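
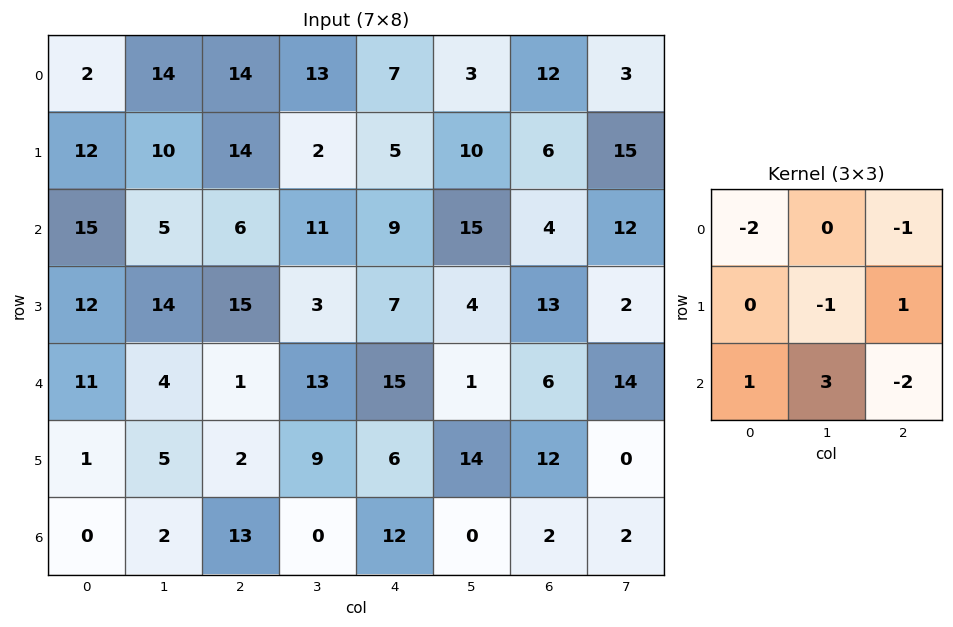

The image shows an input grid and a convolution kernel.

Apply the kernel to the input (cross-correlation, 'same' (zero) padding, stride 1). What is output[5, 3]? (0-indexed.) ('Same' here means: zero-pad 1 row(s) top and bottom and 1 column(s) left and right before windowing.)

-31

The receptive field on the zero-padded input at this output position is [1 13 15 / 2 9 6 / 13 0 12]. Elementwise product with the kernel and sum: 1·-2 + 15·-1 + 9·-1 + 6·1 + 13·1 + 0·3 + 12·-2.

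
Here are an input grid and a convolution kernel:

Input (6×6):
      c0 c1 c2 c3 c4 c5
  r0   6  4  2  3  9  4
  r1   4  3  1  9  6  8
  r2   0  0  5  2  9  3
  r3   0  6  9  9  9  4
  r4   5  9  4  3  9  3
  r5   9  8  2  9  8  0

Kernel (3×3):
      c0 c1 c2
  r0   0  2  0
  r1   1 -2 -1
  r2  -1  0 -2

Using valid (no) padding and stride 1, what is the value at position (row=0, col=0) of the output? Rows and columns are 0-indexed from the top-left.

The receptive field on the input at this output position is [6 4 2 / 4 3 1 / 0 0 5]. Elementwise product with the kernel and sum: 4·2 + 4·1 + 3·-2 + 1·-1 + 0·-1 + 5·-2.

-5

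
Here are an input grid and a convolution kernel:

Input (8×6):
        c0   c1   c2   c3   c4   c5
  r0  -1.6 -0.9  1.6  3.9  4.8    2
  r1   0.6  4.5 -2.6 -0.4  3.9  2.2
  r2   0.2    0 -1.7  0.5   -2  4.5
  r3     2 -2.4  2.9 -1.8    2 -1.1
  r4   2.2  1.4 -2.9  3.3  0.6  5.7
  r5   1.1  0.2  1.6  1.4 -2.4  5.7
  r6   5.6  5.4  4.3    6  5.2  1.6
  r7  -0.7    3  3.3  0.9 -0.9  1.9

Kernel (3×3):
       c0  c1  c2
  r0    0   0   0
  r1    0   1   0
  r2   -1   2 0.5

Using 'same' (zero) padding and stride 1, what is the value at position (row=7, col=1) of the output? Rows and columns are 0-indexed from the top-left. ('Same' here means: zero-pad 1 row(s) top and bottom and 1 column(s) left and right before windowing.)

3

The receptive field on the zero-padded input at this output position is [5.6 5.4 4.3 / -0.7 3 3.3 / 0 0 0]. Elementwise product with the kernel and sum: 3·1 + 0·-1 + 0·2 + 0·0.5.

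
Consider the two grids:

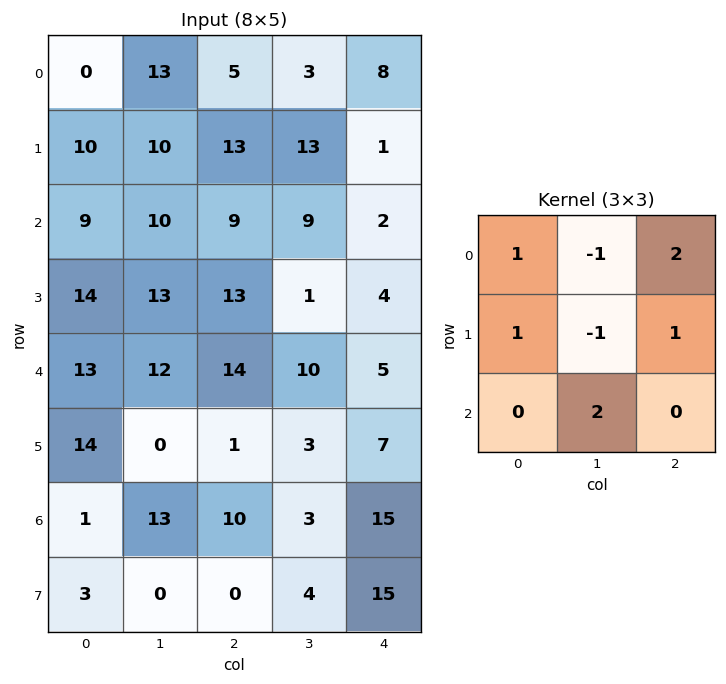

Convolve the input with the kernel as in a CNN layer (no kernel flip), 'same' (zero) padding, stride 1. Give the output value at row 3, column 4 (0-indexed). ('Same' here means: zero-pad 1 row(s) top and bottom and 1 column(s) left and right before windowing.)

14

The receptive field on the zero-padded input at this output position is [9 2 0 / 1 4 0 / 10 5 0]. Elementwise product with the kernel and sum: 9·1 + 2·-1 + 0·2 + 1·1 + 4·-1 + 0·1 + 5·2.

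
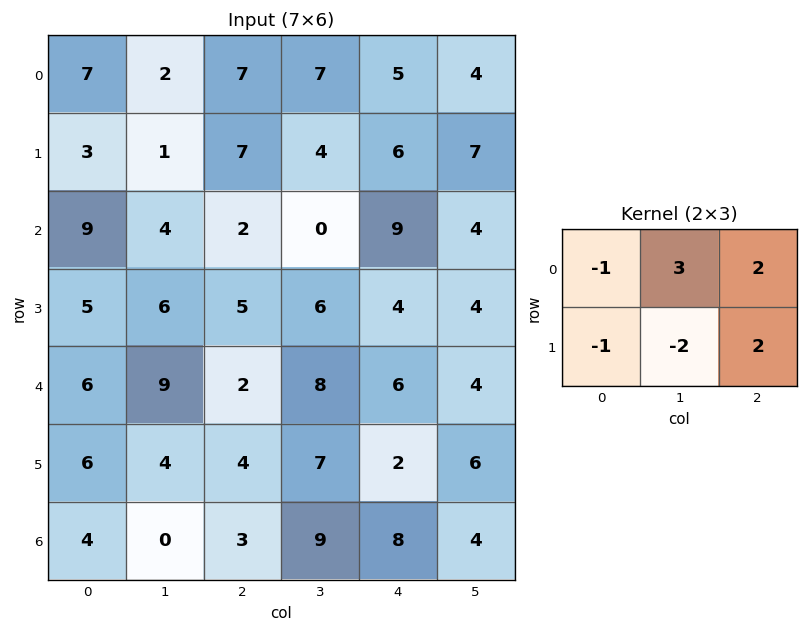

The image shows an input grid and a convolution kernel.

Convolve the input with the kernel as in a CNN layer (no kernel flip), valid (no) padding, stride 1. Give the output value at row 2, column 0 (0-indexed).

0

The receptive field on the input at this output position is [9 4 2 / 5 6 5]. Elementwise product with the kernel and sum: 9·-1 + 4·3 + 2·2 + 5·-1 + 6·-2 + 5·2.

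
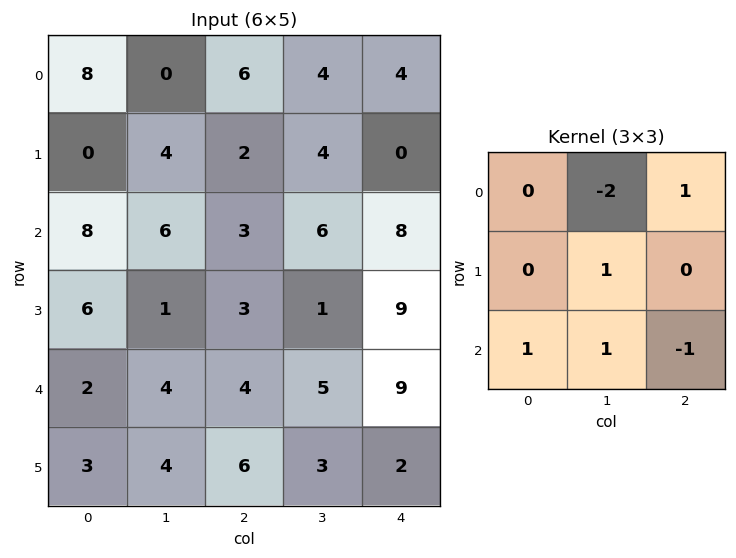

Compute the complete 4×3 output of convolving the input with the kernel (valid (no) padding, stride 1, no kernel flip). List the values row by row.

Output[0,0]: The receptive field on the input at this output position is [8 0 6 / 0 4 2 / 8 6 3]. Elementwise product with the kernel and sum: 0·-2 + 6·1 + 4·1 + 8·1 + 6·1 + 3·-1.

21 -3 1
4 6 -7
-6 6 -3
6 6 19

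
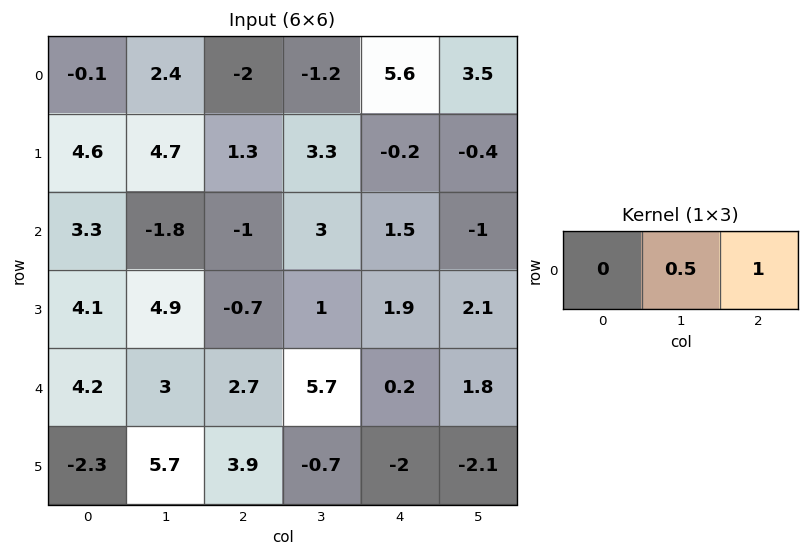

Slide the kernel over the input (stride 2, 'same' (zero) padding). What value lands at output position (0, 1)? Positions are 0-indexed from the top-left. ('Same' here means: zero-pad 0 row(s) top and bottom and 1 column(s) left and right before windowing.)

-2.2

The receptive field on the zero-padded input at this output position is [2.4 -2 -1.2]. Elementwise product with the kernel and sum: -2·0.5 + -1.2·1.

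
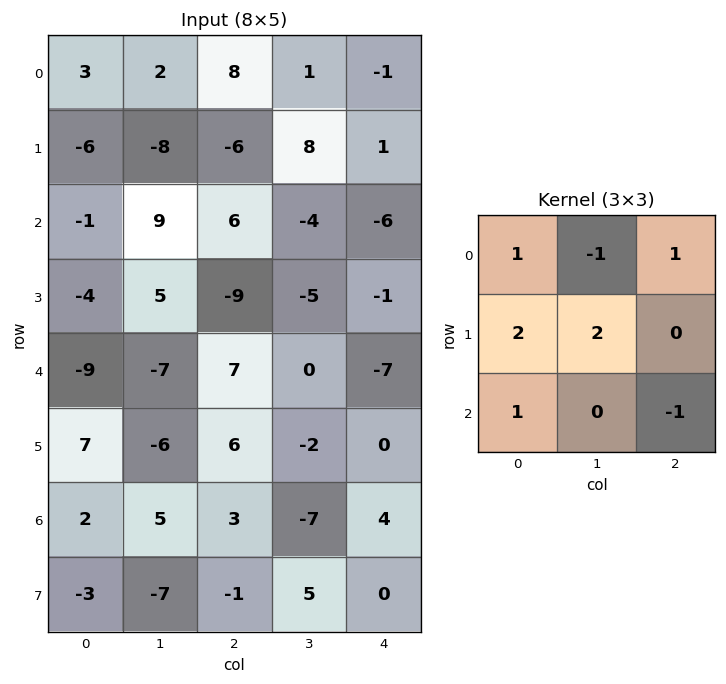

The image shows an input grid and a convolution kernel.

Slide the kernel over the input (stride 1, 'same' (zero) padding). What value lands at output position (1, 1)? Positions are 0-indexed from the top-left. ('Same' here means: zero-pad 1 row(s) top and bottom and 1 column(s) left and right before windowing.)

The receptive field on the zero-padded input at this output position is [3 2 8 / -6 -8 -6 / -1 9 6]. Elementwise product with the kernel and sum: 3·1 + 2·-1 + 8·1 + -6·2 + -8·2 + -1·1 + 6·-1.

-26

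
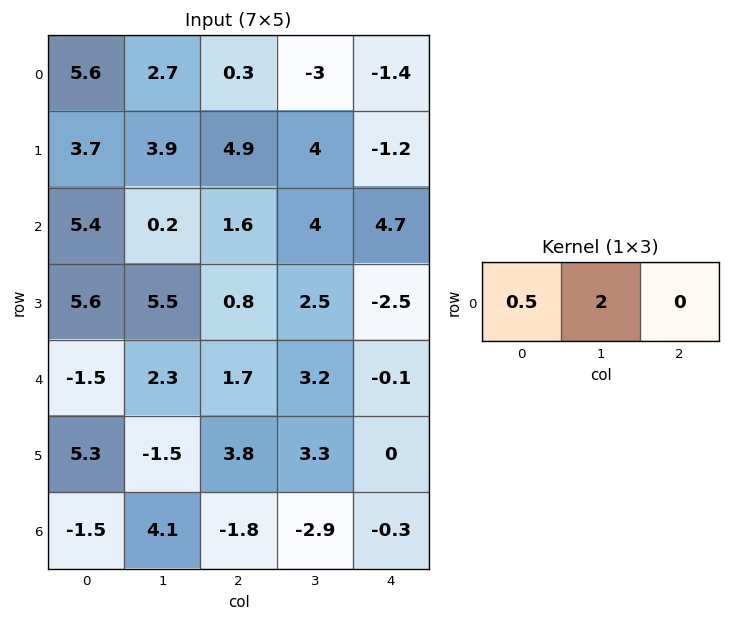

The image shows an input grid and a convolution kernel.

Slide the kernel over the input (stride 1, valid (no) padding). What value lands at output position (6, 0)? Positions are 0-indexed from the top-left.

7.45

The receptive field on the input at this output position is [-1.5 4.1 -1.8]. Elementwise product with the kernel and sum: -1.5·0.5 + 4.1·2.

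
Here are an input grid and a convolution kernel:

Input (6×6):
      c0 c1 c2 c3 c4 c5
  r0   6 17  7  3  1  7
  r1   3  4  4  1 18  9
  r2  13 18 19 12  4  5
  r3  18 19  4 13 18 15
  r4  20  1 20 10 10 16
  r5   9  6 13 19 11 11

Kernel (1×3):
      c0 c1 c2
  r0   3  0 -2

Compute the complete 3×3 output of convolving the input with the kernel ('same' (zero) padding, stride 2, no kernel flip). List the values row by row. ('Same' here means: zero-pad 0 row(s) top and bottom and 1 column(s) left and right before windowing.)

-34 45 -5
-36 30 26
-2 -17 -2

Output[0,0]: The receptive field on the zero-padded input at this output position is [0 6 17]. Elementwise product with the kernel and sum: 0·3 + 17·-2.
Output[0,1]: The receptive field on the zero-padded input at this output position is [17 7 3]. Elementwise product with the kernel and sum: 17·3 + 3·-2.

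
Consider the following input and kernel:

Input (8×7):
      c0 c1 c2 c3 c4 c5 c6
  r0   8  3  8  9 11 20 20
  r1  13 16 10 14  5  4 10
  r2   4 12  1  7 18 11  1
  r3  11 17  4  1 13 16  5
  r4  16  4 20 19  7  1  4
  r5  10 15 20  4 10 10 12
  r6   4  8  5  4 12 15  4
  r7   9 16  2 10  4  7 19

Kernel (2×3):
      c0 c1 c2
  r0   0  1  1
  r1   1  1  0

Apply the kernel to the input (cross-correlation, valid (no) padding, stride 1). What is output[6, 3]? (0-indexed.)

41

The receptive field on the input at this output position is [4 12 15 / 10 4 7]. Elementwise product with the kernel and sum: 12·1 + 15·1 + 10·1 + 4·1.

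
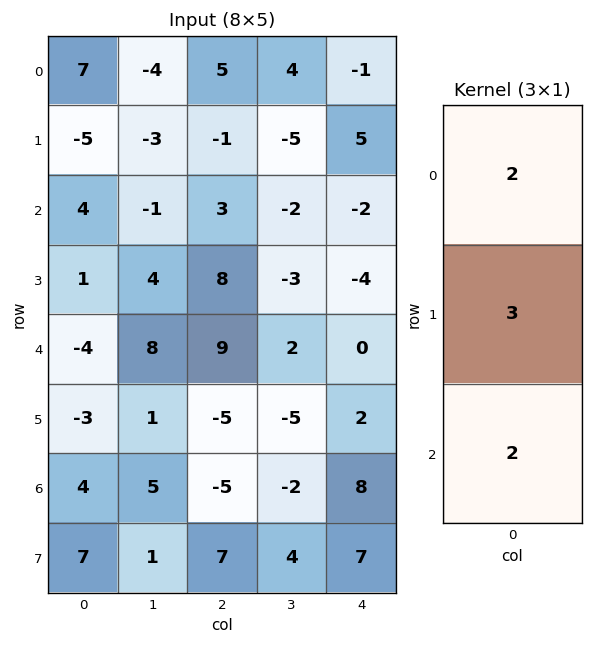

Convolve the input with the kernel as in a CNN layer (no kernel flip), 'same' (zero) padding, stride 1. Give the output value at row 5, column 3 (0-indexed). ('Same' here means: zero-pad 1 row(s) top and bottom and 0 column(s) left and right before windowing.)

The receptive field on the zero-padded input at this output position is [2 / -5 / -2]. Elementwise product with the kernel and sum: 2·2 + -5·3 + -2·2.

-15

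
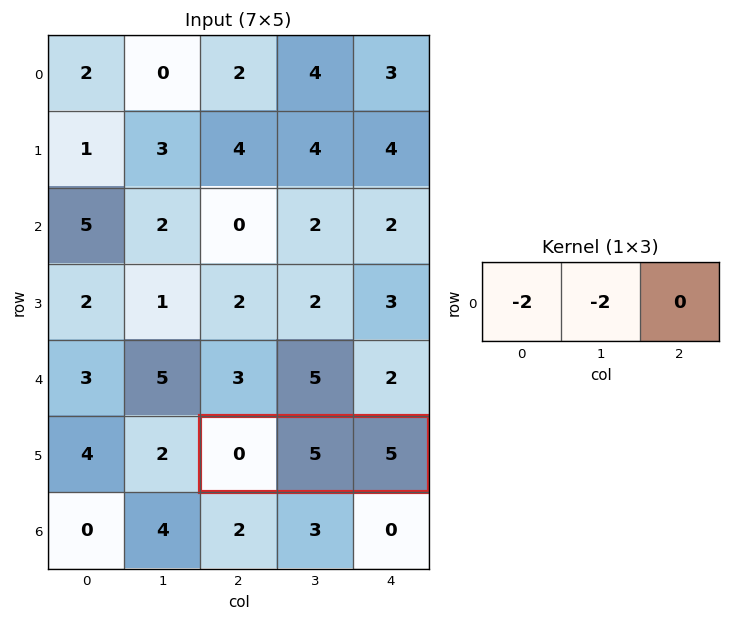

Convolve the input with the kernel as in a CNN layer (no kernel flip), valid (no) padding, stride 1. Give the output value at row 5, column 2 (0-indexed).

-10

The receptive field on the input at this output position is [0 5 5]. Elementwise product with the kernel and sum: 0·-2 + 5·-2.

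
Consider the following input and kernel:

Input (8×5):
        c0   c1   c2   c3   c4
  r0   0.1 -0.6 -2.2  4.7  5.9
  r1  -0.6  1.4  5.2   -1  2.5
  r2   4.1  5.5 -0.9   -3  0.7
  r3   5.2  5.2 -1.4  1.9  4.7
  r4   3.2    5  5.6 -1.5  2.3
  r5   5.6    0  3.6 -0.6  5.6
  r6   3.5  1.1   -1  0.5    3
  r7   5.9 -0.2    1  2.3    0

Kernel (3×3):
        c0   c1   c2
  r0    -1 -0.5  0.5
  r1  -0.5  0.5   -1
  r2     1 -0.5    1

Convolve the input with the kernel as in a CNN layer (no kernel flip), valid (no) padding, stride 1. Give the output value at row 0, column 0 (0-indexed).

The receptive field on the input at this output position is [0.1 -0.6 -2.2 / -0.6 1.4 5.2 / 4.1 5.5 -0.9]. Elementwise product with the kernel and sum: 0.1·-1 + -0.6·-0.5 + -2.2·0.5 + -0.6·-0.5 + 1.4·0.5 + 5.2·-1 + 4.1·1 + 5.5·-0.5 + -0.9·1.

-4.65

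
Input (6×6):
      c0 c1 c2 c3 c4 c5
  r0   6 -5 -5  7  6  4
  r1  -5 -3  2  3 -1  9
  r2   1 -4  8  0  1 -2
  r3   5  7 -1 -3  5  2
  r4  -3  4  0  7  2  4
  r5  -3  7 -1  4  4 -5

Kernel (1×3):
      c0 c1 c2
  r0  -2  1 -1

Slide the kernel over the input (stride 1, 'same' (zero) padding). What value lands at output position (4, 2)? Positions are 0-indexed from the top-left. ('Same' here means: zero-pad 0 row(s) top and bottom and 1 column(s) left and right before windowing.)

The receptive field on the zero-padded input at this output position is [4 0 7]. Elementwise product with the kernel and sum: 4·-2 + 0·1 + 7·-1.

-15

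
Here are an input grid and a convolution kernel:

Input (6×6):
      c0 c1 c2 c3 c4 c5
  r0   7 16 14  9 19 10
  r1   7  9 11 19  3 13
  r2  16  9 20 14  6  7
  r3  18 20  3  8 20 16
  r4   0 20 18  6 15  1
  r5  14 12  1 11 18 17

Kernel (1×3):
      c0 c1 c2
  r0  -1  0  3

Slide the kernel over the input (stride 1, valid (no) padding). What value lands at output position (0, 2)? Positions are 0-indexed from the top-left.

43

The receptive field on the input at this output position is [14 9 19]. Elementwise product with the kernel and sum: 14·-1 + 19·3.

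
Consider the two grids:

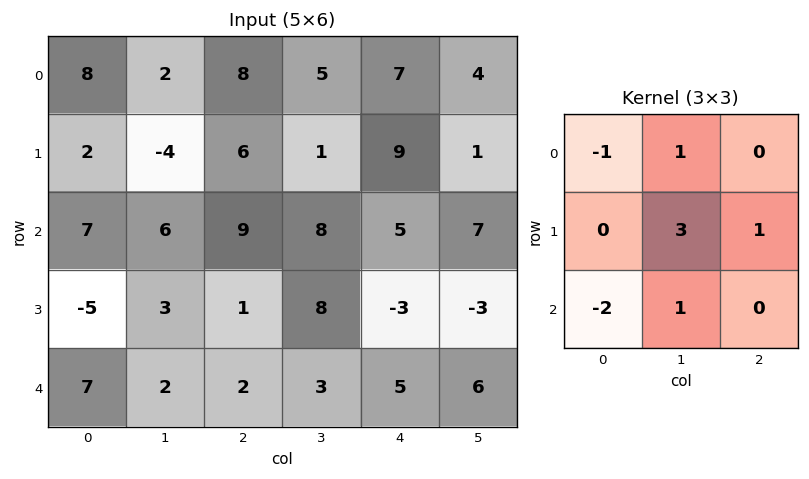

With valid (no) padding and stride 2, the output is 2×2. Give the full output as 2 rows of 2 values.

Output[0,0]: The receptive field on the input at this output position is [8 2 8 / 2 -4 6 / 7 6 9]. Elementwise product with the kernel and sum: 8·-1 + 2·1 + -4·3 + 6·1 + 7·-2 + 6·1.

-20 -1
-3 19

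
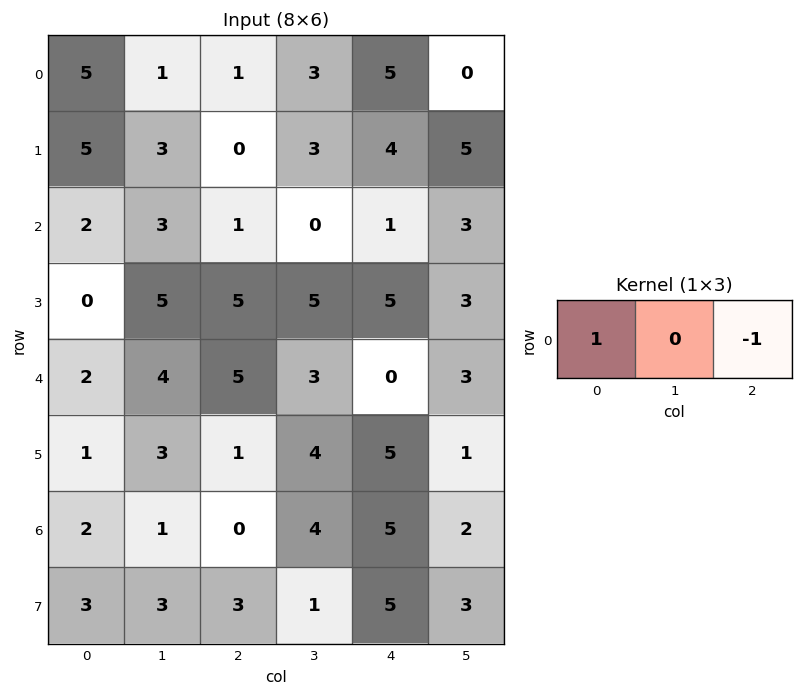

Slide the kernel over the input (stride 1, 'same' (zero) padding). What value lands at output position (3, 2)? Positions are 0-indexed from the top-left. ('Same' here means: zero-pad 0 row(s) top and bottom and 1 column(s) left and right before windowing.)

0

The receptive field on the zero-padded input at this output position is [5 5 5]. Elementwise product with the kernel and sum: 5·1 + 5·-1.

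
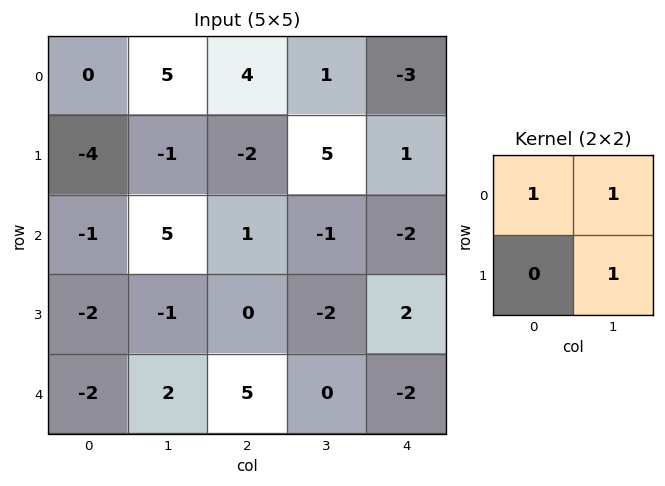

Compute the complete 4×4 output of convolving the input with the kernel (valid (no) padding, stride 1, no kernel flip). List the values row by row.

4 7 10 -1
0 -2 2 4
3 6 -2 -1
-1 4 -2 -2

Output[0,0]: The receptive field on the input at this output position is [0 5 / -4 -1]. Elementwise product with the kernel and sum: 0·1 + 5·1 + -1·1.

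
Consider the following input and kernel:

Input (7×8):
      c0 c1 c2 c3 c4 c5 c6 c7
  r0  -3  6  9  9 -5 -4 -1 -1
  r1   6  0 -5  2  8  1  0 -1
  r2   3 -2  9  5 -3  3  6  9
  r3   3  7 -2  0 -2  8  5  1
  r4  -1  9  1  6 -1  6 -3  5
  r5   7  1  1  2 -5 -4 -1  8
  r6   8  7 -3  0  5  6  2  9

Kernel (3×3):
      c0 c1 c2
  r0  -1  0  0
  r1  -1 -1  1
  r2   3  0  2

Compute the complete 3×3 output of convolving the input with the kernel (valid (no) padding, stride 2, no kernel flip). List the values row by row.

19 23 -1
-16 -8 -7
12 -8 28

Output[0,0]: The receptive field on the input at this output position is [-3 6 9 / 6 0 -5 / 3 -2 9]. Elementwise product with the kernel and sum: -3·-1 + 6·-1 + 0·-1 + -5·1 + 3·3 + 9·2.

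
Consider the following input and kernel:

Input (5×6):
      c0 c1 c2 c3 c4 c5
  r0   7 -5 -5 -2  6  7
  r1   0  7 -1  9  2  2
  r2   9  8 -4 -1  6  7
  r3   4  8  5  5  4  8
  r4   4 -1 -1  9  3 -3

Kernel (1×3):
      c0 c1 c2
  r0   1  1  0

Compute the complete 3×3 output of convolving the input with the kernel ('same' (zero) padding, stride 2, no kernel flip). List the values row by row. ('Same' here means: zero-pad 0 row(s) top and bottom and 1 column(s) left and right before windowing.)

7 -10 4
9 4 5
4 -2 12

Output[0,0]: The receptive field on the zero-padded input at this output position is [0 7 -5]. Elementwise product with the kernel and sum: 0·1 + 7·1.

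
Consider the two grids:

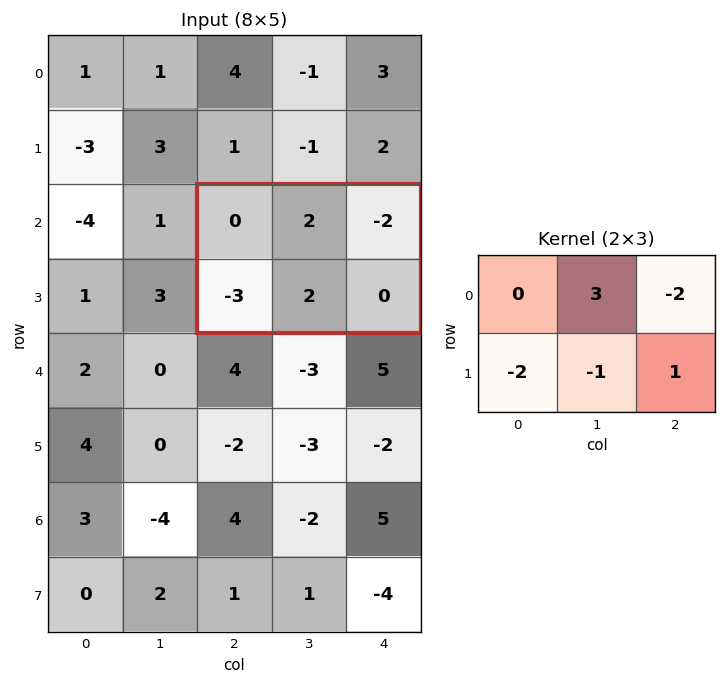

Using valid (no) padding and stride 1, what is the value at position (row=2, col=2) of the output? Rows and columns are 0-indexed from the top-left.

14

The receptive field on the input at this output position is [0 2 -2 / -3 2 0]. Elementwise product with the kernel and sum: 2·3 + -2·-2 + -3·-2 + 2·-1 + 0·1.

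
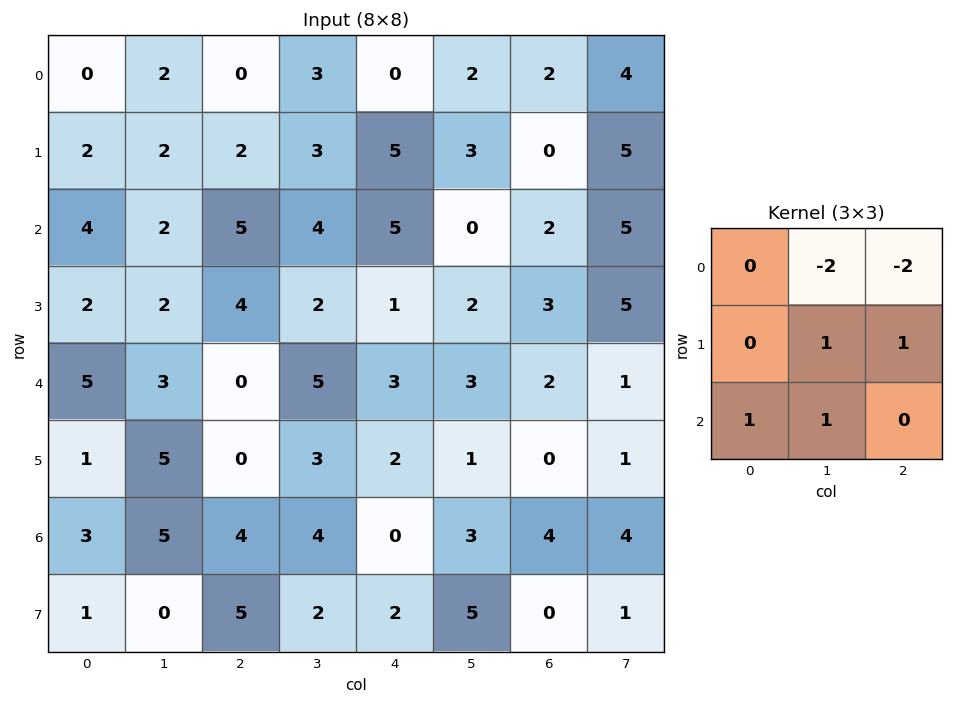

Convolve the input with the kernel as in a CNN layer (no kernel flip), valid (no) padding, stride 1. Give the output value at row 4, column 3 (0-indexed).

-5

The receptive field on the input at this output position is [5 3 3 / 3 2 1 / 4 0 3]. Elementwise product with the kernel and sum: 3·-2 + 3·-2 + 2·1 + 1·1 + 4·1 + 0·1.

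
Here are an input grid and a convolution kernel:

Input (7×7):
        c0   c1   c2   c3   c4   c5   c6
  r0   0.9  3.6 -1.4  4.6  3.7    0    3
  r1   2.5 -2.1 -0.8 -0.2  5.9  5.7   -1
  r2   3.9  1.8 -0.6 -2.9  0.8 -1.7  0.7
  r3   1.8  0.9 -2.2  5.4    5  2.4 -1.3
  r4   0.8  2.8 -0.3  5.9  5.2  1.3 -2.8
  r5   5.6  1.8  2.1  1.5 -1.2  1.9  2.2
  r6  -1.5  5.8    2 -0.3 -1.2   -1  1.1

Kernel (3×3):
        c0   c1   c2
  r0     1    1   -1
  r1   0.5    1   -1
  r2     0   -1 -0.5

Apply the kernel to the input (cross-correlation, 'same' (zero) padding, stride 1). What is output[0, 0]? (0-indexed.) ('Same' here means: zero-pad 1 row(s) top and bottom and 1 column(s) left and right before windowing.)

The receptive field on the zero-padded input at this output position is [0 0 0 / 0 0.9 3.6 / 0 2.5 -2.1]. Elementwise product with the kernel and sum: 0·1 + 0·1 + 0·-1 + 0·0.5 + 0.9·1 + 3.6·-1 + 2.5·-1 + -2.1·-0.5.

-4.15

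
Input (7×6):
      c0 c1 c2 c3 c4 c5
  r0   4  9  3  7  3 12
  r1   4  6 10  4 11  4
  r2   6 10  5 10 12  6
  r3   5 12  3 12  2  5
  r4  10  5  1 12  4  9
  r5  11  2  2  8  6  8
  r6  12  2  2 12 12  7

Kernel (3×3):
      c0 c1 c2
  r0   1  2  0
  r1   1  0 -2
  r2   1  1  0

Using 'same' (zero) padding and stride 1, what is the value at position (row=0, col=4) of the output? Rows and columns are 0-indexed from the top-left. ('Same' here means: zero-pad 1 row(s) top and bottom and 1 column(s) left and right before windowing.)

-2

The receptive field on the zero-padded input at this output position is [0 0 0 / 7 3 12 / 4 11 4]. Elementwise product with the kernel and sum: 0·1 + 0·2 + 7·1 + 12·-2 + 4·1 + 11·1.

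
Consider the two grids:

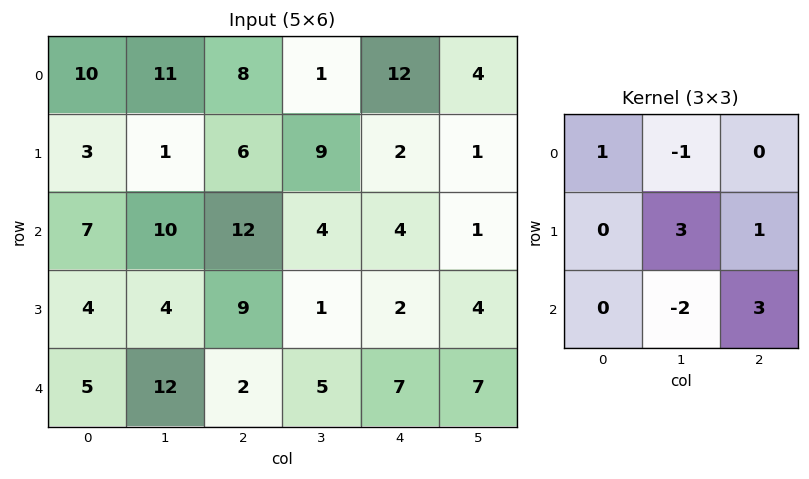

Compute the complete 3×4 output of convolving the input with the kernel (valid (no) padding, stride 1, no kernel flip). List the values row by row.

24 18 40 -9
63 20 17 28
0 37 24 17

Output[0,0]: The receptive field on the input at this output position is [10 11 8 / 3 1 6 / 7 10 12]. Elementwise product with the kernel and sum: 10·1 + 11·-1 + 1·3 + 6·1 + 10·-2 + 12·3.
Output[0,1]: The receptive field on the input at this output position is [11 8 1 / 1 6 9 / 10 12 4]. Elementwise product with the kernel and sum: 11·1 + 8·-1 + 6·3 + 9·1 + 12·-2 + 4·3.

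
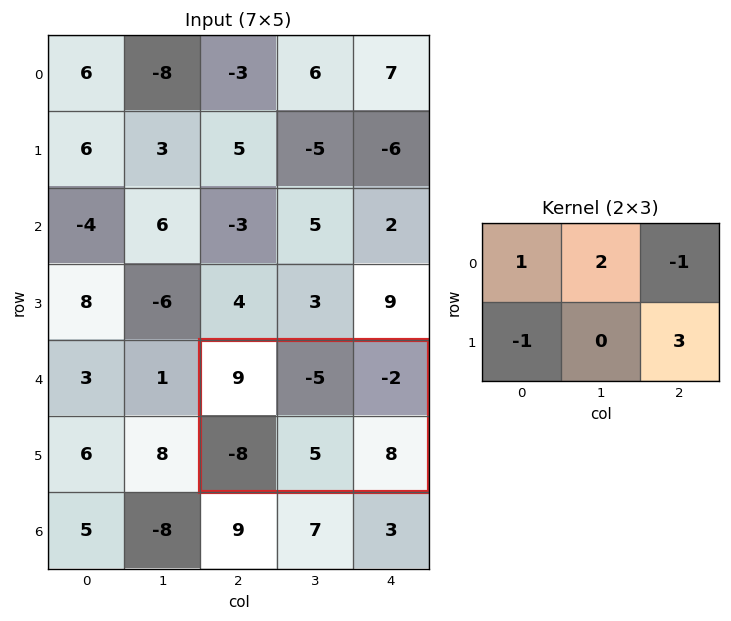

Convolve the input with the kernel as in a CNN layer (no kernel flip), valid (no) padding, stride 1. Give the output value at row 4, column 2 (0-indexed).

33

The receptive field on the input at this output position is [9 -5 -2 / -8 5 8]. Elementwise product with the kernel and sum: 9·1 + -5·2 + -2·-1 + -8·-1 + 8·3.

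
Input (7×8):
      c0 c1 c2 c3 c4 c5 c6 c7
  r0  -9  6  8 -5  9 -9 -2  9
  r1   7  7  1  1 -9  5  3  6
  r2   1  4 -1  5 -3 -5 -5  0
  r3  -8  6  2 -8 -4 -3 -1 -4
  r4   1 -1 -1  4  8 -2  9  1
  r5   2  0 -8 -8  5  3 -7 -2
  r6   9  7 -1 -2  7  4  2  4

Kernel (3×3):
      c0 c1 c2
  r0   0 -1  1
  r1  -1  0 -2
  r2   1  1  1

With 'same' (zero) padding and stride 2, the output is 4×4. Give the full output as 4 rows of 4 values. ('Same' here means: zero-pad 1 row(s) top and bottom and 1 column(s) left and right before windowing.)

2 13 20 5
-10 -14 4 0
18 -33 1 -9
-16 -3 -8 -7

Output[0,0]: The receptive field on the zero-padded input at this output position is [0 0 0 / 0 -9 6 / 0 7 7]. Elementwise product with the kernel and sum: 0·-1 + 0·1 + 0·-1 + 6·-2 + 0·1 + 7·1 + 7·1.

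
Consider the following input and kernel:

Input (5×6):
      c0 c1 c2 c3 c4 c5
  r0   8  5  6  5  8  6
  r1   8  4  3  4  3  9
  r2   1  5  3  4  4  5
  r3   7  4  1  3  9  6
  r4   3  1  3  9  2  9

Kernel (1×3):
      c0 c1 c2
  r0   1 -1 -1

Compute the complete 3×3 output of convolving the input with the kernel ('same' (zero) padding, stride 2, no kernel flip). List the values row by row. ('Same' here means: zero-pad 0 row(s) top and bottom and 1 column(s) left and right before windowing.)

-13 -6 -9
-6 -2 -5
-4 -11 -2

Output[0,0]: The receptive field on the zero-padded input at this output position is [0 8 5]. Elementwise product with the kernel and sum: 0·1 + 8·-1 + 5·-1.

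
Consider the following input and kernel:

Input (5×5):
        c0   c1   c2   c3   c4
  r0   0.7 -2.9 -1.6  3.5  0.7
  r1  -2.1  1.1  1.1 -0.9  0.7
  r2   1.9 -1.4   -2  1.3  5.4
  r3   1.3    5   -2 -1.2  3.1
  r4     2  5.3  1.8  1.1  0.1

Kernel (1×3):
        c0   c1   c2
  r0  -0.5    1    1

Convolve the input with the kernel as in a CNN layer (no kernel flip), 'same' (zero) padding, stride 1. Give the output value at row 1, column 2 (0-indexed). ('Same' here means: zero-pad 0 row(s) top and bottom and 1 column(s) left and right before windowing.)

-0.35

The receptive field on the zero-padded input at this output position is [1.1 1.1 -0.9]. Elementwise product with the kernel and sum: 1.1·-0.5 + 1.1·1 + -0.9·1.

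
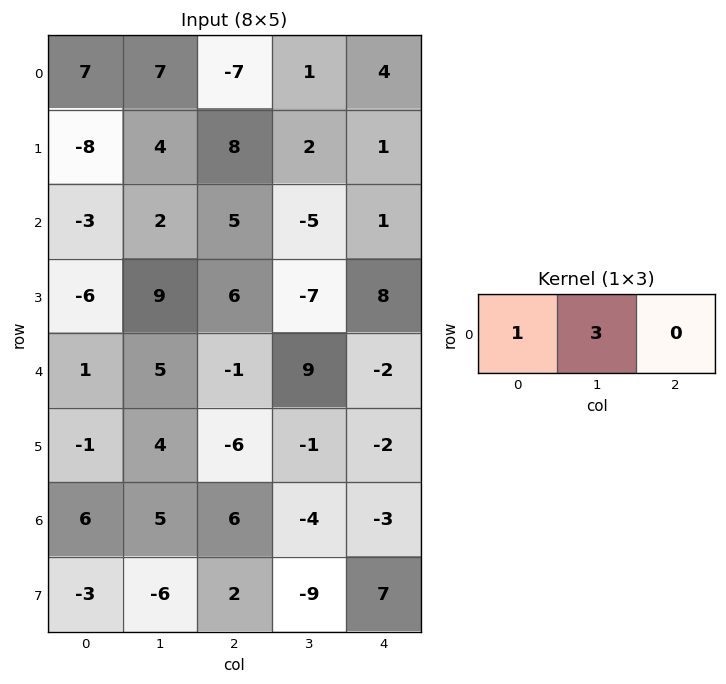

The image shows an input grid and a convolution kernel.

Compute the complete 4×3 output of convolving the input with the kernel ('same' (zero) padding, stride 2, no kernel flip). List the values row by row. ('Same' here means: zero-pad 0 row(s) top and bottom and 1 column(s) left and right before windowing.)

Output[0,0]: The receptive field on the zero-padded input at this output position is [0 7 7]. Elementwise product with the kernel and sum: 0·1 + 7·3.
Output[0,1]: The receptive field on the zero-padded input at this output position is [7 -7 1]. Elementwise product with the kernel and sum: 7·1 + -7·3.

21 -14 13
-9 17 -2
3 2 3
18 23 -13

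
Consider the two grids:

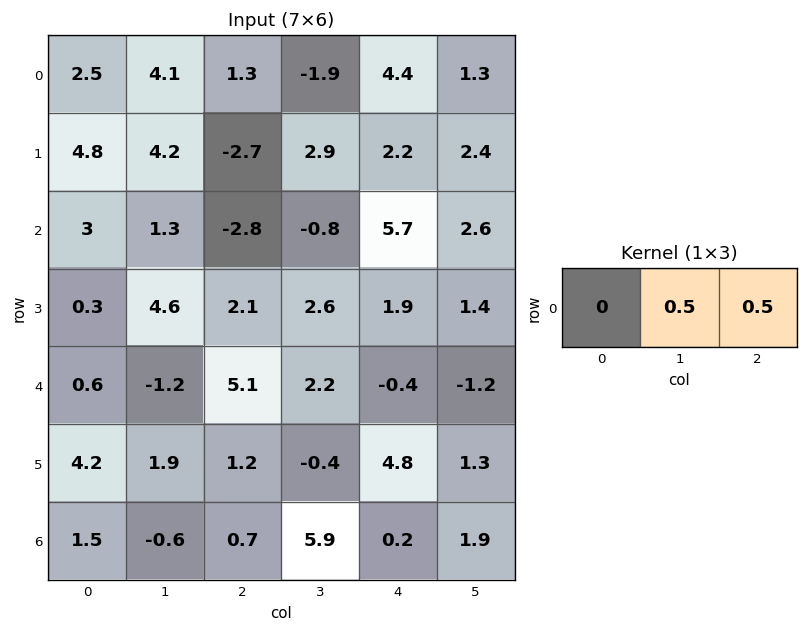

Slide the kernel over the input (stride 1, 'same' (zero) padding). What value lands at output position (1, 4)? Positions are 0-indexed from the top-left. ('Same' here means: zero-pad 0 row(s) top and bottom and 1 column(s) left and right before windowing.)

2.3

The receptive field on the zero-padded input at this output position is [2.9 2.2 2.4]. Elementwise product with the kernel and sum: 2.2·0.5 + 2.4·0.5.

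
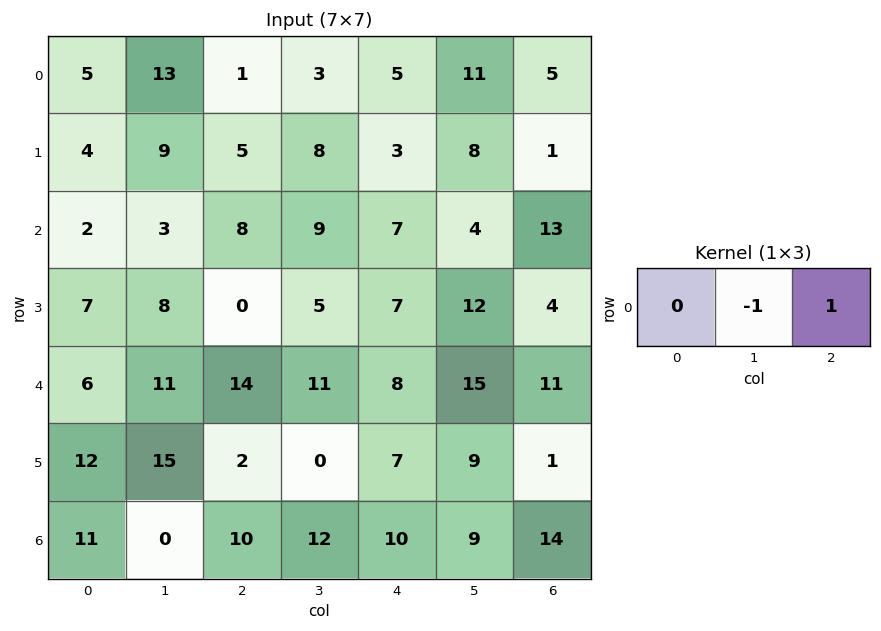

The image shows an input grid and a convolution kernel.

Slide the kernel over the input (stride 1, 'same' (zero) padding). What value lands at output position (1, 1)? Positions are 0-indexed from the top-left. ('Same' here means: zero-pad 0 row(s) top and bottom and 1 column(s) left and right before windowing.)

-4

The receptive field on the zero-padded input at this output position is [4 9 5]. Elementwise product with the kernel and sum: 9·-1 + 5·1.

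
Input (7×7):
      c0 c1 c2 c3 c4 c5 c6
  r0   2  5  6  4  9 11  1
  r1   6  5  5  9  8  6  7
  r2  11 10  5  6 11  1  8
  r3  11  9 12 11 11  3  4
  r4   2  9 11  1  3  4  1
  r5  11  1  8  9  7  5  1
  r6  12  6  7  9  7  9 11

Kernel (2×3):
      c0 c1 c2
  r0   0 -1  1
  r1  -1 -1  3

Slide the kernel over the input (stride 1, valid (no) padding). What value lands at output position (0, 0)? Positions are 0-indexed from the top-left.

The receptive field on the input at this output position is [2 5 6 / 6 5 5]. Elementwise product with the kernel and sum: 5·-1 + 6·1 + 6·-1 + 5·-1 + 5·3.

5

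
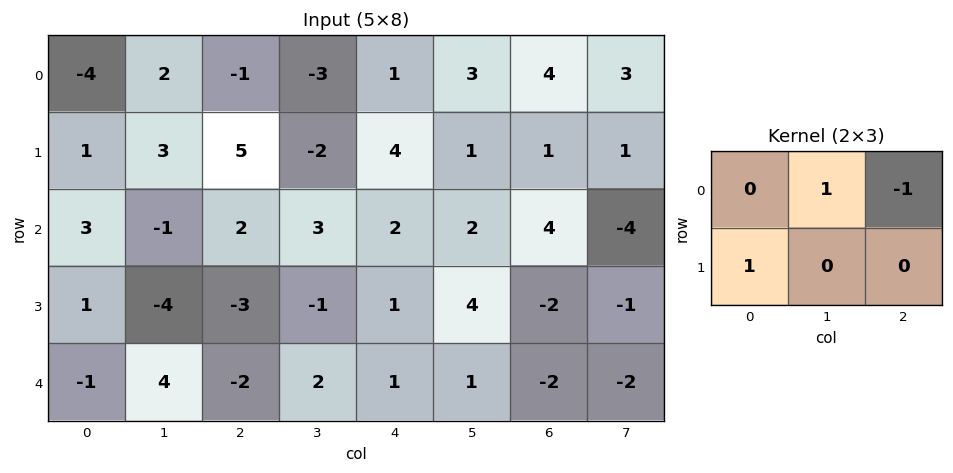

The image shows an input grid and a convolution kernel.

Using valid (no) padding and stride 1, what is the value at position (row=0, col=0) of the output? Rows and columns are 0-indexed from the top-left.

4

The receptive field on the input at this output position is [-4 2 -1 / 1 3 5]. Elementwise product with the kernel and sum: 2·1 + -1·-1 + 1·1.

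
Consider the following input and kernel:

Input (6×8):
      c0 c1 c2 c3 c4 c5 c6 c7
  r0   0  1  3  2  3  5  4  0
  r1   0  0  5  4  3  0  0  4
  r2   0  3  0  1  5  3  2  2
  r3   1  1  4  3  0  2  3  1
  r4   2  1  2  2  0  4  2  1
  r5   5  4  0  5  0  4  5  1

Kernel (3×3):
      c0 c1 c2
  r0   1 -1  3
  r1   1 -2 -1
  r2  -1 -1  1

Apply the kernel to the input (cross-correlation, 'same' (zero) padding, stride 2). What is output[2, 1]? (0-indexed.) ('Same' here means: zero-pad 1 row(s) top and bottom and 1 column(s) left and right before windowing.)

The receptive field on the zero-padded input at this output position is [1 4 3 / 1 2 2 / 4 0 5]. Elementwise product with the kernel and sum: 1·1 + 4·-1 + 3·3 + 1·1 + 2·-2 + 2·-1 + 4·-1 + 0·-1 + 5·1.

2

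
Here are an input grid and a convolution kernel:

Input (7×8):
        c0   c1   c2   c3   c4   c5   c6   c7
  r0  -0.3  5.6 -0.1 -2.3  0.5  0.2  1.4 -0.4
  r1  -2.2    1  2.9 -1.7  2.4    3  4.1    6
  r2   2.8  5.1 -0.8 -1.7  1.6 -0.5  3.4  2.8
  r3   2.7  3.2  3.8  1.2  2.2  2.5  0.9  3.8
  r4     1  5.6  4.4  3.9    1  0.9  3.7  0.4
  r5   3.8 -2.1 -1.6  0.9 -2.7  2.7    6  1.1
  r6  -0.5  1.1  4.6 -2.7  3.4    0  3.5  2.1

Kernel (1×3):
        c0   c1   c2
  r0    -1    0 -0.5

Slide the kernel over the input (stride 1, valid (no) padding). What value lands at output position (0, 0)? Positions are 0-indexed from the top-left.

The receptive field on the input at this output position is [-0.3 5.6 -0.1]. Elementwise product with the kernel and sum: -0.3·-1 + -0.1·-0.5.

0.35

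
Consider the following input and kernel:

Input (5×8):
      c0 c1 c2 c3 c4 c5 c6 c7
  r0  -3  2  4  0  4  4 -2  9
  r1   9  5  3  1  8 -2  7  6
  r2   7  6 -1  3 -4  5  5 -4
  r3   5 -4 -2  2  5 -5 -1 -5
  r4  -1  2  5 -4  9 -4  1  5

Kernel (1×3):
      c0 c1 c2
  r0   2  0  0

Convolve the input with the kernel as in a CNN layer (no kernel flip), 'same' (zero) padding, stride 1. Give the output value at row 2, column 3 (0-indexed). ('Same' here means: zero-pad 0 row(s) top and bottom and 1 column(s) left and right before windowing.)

The receptive field on the zero-padded input at this output position is [-1 3 -4]. Elementwise product with the kernel and sum: -1·2.

-2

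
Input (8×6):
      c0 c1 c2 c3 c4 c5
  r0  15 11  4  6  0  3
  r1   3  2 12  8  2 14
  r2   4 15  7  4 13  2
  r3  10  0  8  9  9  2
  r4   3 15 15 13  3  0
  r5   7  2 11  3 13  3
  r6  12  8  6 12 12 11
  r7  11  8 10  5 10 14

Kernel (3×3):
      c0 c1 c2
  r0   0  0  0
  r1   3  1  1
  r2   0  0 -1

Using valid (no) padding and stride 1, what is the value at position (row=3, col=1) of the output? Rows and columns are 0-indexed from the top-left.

70

The receptive field on the input at this output position is [0 8 9 / 15 15 13 / 2 11 3]. Elementwise product with the kernel and sum: 15·3 + 15·1 + 13·1 + 3·-1.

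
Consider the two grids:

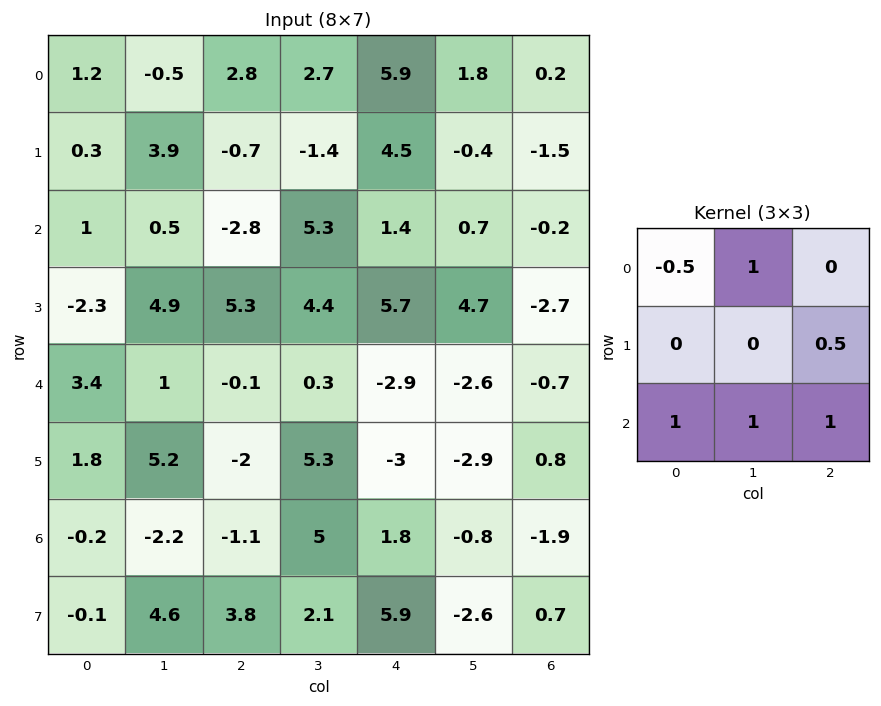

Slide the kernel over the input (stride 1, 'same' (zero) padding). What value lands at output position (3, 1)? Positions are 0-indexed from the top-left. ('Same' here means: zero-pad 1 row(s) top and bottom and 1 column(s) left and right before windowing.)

6.95

The receptive field on the zero-padded input at this output position is [1 0.5 -2.8 / -2.3 4.9 5.3 / 3.4 1 -0.1]. Elementwise product with the kernel and sum: 1·-0.5 + 0.5·1 + 5.3·0.5 + 3.4·1 + 1·1 + -0.1·1.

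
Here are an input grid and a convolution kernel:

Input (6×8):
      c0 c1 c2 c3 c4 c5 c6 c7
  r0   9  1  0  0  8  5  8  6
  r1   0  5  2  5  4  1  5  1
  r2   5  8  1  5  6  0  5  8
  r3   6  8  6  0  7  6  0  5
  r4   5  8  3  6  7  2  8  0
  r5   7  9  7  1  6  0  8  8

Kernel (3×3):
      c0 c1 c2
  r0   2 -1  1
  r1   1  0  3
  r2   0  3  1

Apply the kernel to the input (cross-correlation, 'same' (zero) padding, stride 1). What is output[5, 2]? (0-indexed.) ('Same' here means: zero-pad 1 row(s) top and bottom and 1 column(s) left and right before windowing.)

The receptive field on the zero-padded input at this output position is [8 3 6 / 9 7 1 / 0 0 0]. Elementwise product with the kernel and sum: 8·2 + 3·-1 + 6·1 + 9·1 + 1·3 + 0·3 + 0·1.

31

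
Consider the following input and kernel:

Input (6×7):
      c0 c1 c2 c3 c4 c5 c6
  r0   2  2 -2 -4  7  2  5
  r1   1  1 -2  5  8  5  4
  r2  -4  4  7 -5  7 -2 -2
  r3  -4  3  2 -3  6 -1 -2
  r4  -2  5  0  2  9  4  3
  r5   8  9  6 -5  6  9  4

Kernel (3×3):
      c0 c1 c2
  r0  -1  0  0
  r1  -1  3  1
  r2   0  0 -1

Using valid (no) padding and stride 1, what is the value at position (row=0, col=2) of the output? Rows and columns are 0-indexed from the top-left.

The receptive field on the input at this output position is [-2 -4 7 / -2 5 8 / 7 -5 7]. Elementwise product with the kernel and sum: -2·-1 + -2·-1 + 5·3 + 8·1 + 7·-1.

20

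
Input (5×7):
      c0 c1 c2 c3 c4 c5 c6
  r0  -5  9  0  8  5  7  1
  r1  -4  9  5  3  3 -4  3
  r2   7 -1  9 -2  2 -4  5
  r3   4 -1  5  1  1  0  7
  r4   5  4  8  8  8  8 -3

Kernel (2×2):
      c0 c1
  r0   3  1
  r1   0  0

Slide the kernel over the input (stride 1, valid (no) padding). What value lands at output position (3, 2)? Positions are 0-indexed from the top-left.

16

The receptive field on the input at this output position is [5 1 / 8 8]. Elementwise product with the kernel and sum: 5·3 + 1·1.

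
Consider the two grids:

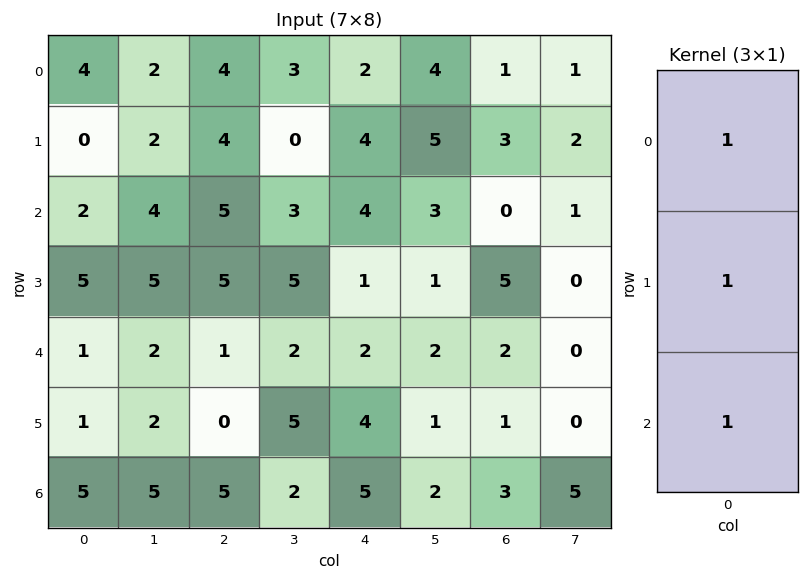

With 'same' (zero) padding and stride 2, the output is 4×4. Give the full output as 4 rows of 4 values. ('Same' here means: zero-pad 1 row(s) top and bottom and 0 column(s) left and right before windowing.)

4 8 6 4
7 14 9 8
7 6 7 8
6 5 9 4

Output[0,0]: The receptive field on the zero-padded input at this output position is [0 / 4 / 0]. Elementwise product with the kernel and sum: 0·1 + 4·1 + 0·1.
Output[0,1]: The receptive field on the zero-padded input at this output position is [0 / 4 / 4]. Elementwise product with the kernel and sum: 0·1 + 4·1 + 4·1.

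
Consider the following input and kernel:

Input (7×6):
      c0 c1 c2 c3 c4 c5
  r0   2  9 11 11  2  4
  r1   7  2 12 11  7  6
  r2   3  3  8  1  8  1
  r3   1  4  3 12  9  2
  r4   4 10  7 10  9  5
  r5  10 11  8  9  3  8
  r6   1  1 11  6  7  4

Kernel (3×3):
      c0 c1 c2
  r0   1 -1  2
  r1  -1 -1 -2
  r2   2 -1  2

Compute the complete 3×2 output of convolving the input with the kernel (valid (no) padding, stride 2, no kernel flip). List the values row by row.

1 -2
17 12
-6 22

Output[0,0]: The receptive field on the input at this output position is [2 9 11 / 7 2 12 / 3 3 8]. Elementwise product with the kernel and sum: 2·1 + 9·-1 + 11·2 + 7·-1 + 2·-1 + 12·-2 + 3·2 + 3·-1 + 8·2.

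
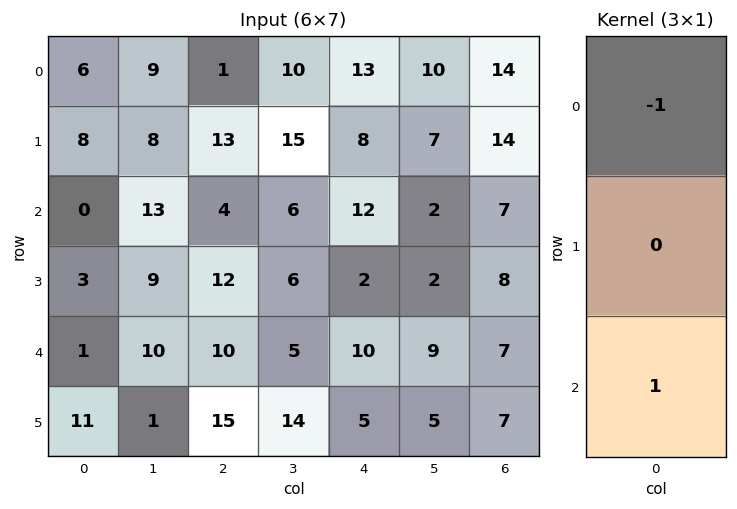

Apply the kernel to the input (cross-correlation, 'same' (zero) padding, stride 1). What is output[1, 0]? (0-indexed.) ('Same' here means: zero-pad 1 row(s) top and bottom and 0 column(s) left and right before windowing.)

-6

The receptive field on the zero-padded input at this output position is [6 / 8 / 0]. Elementwise product with the kernel and sum: 6·-1 + 0·1.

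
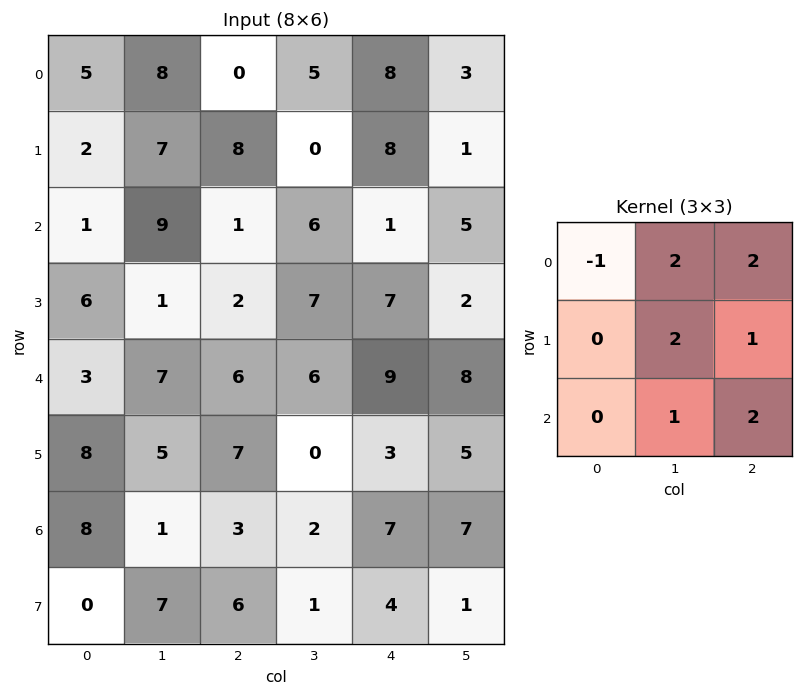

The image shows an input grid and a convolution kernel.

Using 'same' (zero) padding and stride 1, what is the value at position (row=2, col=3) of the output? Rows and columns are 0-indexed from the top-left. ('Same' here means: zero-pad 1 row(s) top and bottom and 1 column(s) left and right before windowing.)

The receptive field on the zero-padded input at this output position is [8 0 8 / 1 6 1 / 2 7 7]. Elementwise product with the kernel and sum: 8·-1 + 0·2 + 8·2 + 6·2 + 1·1 + 7·1 + 7·2.

42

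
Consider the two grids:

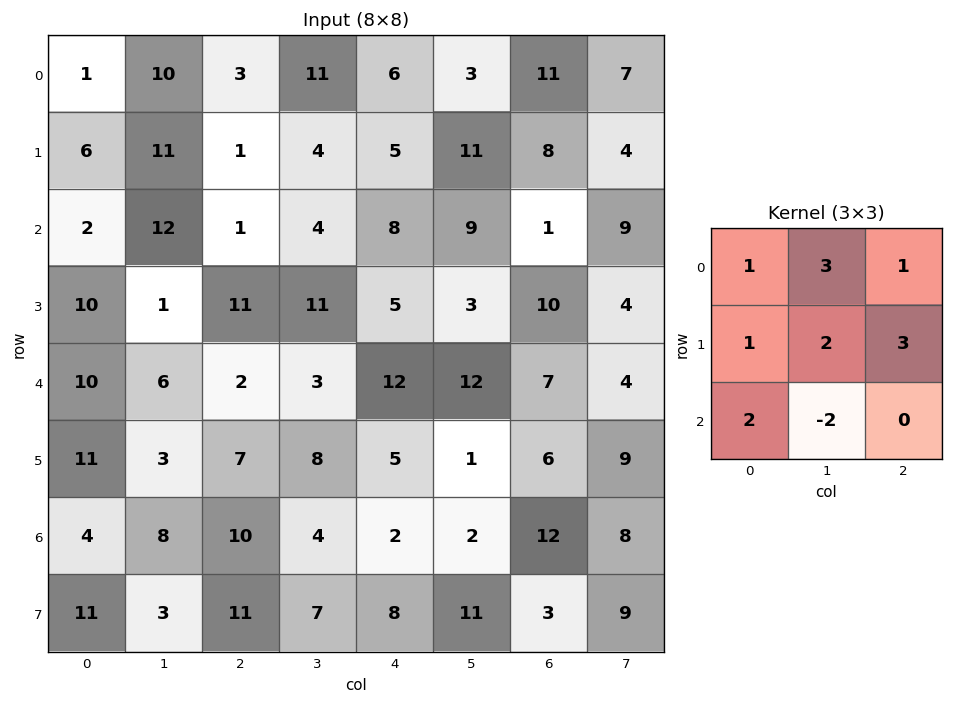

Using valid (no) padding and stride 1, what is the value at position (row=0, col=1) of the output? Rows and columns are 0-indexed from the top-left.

77

The receptive field on the input at this output position is [10 3 11 / 11 1 4 / 12 1 4]. Elementwise product with the kernel and sum: 10·1 + 3·3 + 11·1 + 11·1 + 1·2 + 4·3 + 12·2 + 1·-2.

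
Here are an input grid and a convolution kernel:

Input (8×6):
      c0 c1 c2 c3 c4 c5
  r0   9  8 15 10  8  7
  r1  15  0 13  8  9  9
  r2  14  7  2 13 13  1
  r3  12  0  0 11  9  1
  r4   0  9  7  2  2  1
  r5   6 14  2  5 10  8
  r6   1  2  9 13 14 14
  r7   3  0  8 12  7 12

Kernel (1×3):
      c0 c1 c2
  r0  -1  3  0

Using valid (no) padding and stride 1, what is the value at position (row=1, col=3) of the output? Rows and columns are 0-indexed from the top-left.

19

The receptive field on the input at this output position is [8 9 9]. Elementwise product with the kernel and sum: 8·-1 + 9·3.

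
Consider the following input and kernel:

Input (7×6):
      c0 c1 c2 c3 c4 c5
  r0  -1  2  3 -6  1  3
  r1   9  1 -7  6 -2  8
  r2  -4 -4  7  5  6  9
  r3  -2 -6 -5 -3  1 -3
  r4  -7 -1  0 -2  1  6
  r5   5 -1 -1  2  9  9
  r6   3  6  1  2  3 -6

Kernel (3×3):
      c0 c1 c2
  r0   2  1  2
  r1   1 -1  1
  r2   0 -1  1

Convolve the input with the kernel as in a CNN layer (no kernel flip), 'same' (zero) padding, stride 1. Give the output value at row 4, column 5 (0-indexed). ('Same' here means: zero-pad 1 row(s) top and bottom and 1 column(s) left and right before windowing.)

The receptive field on the zero-padded input at this output position is [1 -3 0 / 1 6 0 / 9 9 0]. Elementwise product with the kernel and sum: 1·2 + -3·1 + 0·2 + 1·1 + 6·-1 + 0·1 + 9·-1 + 0·1.

-15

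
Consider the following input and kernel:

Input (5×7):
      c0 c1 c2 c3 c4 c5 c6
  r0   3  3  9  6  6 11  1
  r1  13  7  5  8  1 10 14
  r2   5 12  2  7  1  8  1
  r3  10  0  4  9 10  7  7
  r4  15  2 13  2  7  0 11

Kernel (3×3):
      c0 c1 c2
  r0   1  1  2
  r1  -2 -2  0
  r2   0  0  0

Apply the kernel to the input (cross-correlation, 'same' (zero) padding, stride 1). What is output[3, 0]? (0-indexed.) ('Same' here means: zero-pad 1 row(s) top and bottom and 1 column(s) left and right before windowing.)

The receptive field on the zero-padded input at this output position is [0 5 12 / 0 10 0 / 0 15 2]. Elementwise product with the kernel and sum: 0·1 + 5·1 + 12·2 + 0·-2 + 10·-2.

9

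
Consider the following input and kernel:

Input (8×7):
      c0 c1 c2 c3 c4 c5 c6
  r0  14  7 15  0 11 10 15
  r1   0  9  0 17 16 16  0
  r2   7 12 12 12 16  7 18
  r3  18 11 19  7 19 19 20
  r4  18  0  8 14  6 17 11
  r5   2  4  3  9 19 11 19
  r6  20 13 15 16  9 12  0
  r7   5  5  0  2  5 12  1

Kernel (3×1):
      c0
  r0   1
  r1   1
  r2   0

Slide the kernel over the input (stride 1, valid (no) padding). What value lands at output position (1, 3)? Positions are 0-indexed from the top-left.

The receptive field on the input at this output position is [17 / 12 / 7]. Elementwise product with the kernel and sum: 17·1 + 12·1.

29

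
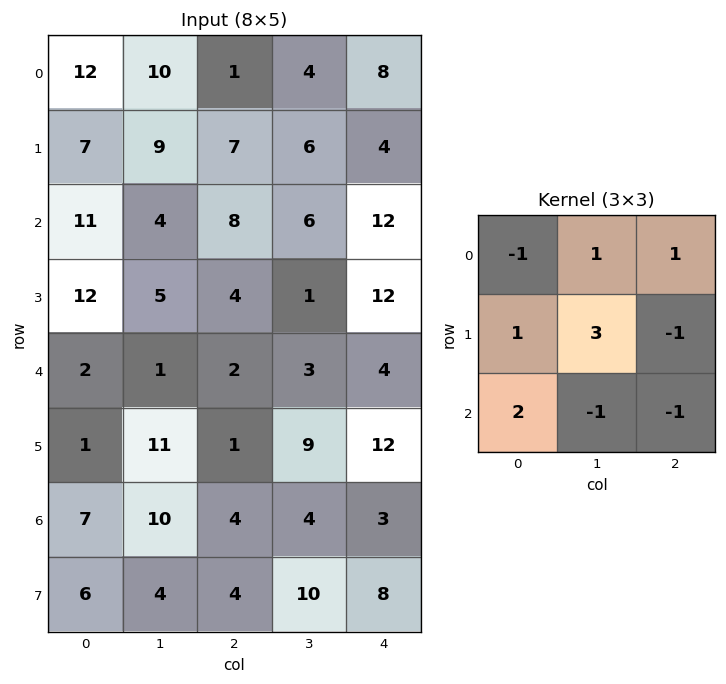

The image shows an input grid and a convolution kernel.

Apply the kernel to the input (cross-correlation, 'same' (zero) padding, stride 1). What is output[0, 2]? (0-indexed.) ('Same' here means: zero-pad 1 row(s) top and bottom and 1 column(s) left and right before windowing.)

14

The receptive field on the zero-padded input at this output position is [0 0 0 / 10 1 4 / 9 7 6]. Elementwise product with the kernel and sum: 0·-1 + 0·1 + 0·1 + 10·1 + 1·3 + 4·-1 + 9·2 + 7·-1 + 6·-1.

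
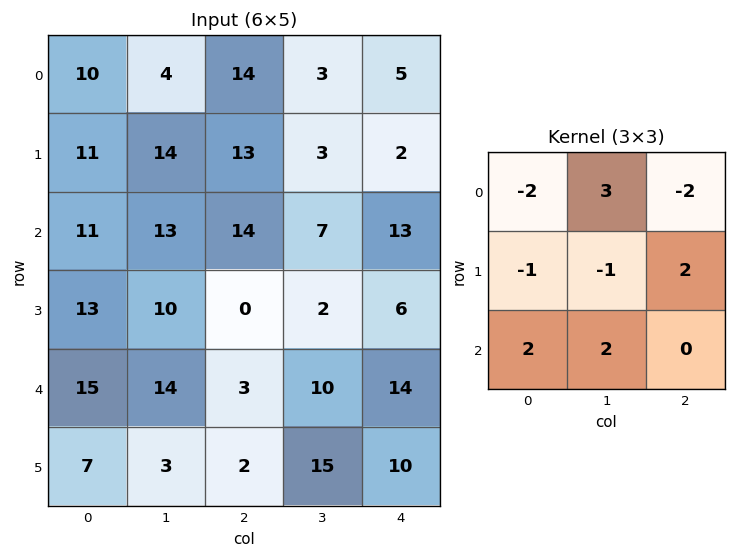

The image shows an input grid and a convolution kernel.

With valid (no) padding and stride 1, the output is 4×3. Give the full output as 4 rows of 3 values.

Output[0,0]: The receptive field on the input at this output position is [10 4 14 / 11 14 13 / 11 13 14]. Elementwise product with the kernel and sum: 10·-2 + 4·3 + 14·-2 + 11·-1 + 14·-1 + 13·2 + 11·2 + 13·2.
Output[0,1]: The receptive field on the input at this output position is [4 14 3 / 14 13 3 / 13 14 7]. Elementwise product with the kernel and sum: 4·-2 + 14·3 + 3·-2 + 14·-1 + 13·-1 + 3·2 + 13·2 + 14·2.

13 61 1
44 12 -12
24 30 3
1 -11 43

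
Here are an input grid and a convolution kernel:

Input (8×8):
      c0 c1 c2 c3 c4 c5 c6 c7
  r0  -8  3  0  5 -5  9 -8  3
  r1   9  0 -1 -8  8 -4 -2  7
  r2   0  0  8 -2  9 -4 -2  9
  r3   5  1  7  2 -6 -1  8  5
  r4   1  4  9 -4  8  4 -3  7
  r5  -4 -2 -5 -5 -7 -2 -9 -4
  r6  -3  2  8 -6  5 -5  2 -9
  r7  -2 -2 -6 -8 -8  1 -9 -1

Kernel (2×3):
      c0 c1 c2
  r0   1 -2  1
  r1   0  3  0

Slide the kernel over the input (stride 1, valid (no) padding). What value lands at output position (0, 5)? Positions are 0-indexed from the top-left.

The receptive field on the input at this output position is [9 -8 3 / -4 -2 7]. Elementwise product with the kernel and sum: 9·1 + -8·-2 + 3·1 + -2·3.

22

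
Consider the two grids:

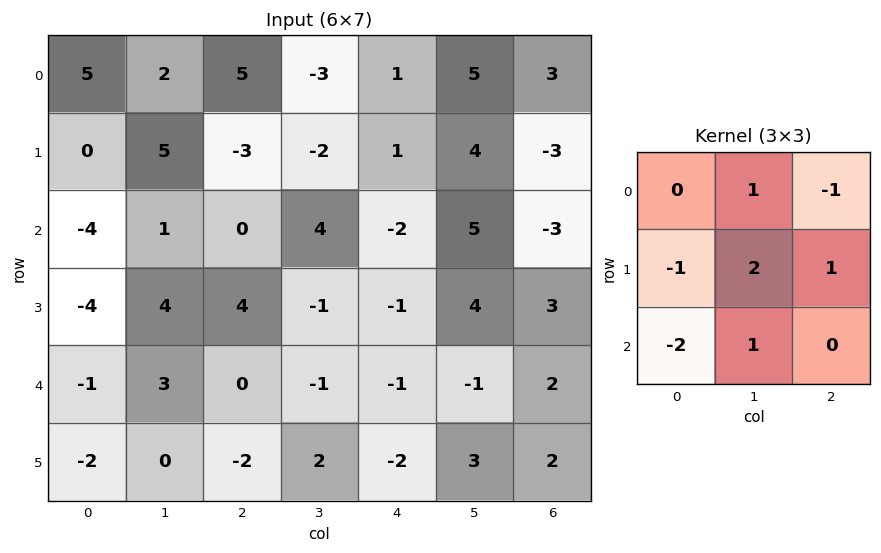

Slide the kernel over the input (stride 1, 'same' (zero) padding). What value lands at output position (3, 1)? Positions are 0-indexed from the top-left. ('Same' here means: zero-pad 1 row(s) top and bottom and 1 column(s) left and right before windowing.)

22

The receptive field on the zero-padded input at this output position is [-4 1 0 / -4 4 4 / -1 3 0]. Elementwise product with the kernel and sum: 1·1 + 0·-1 + -4·-1 + 4·2 + 4·1 + -1·-2 + 3·1.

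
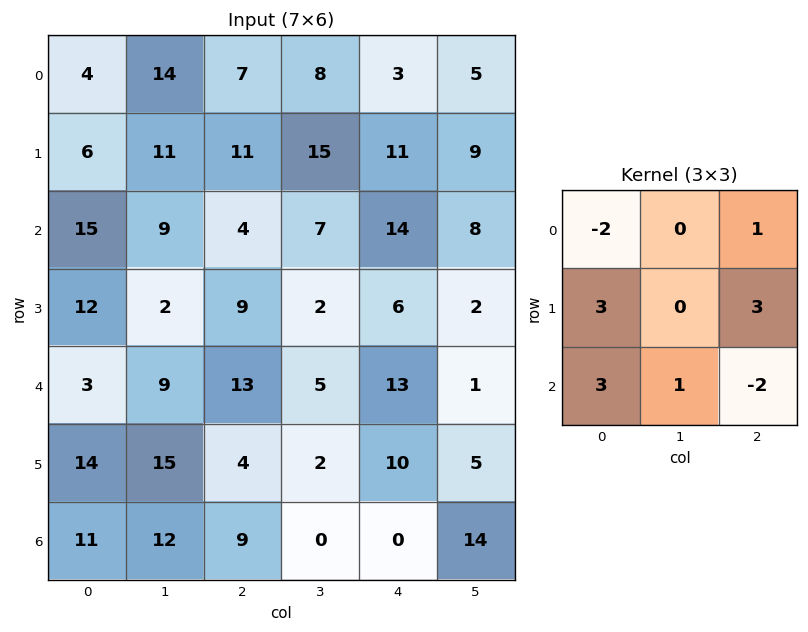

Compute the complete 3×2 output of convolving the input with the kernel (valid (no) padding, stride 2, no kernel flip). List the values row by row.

96 46
29 69
88 56

Output[0,0]: The receptive field on the input at this output position is [4 14 7 / 6 11 11 / 15 9 4]. Elementwise product with the kernel and sum: 4·-2 + 7·1 + 6·3 + 11·3 + 15·3 + 9·1 + 4·-2.
Output[0,1]: The receptive field on the input at this output position is [7 8 3 / 11 15 11 / 4 7 14]. Elementwise product with the kernel and sum: 7·-2 + 3·1 + 11·3 + 11·3 + 4·3 + 7·1 + 14·-2.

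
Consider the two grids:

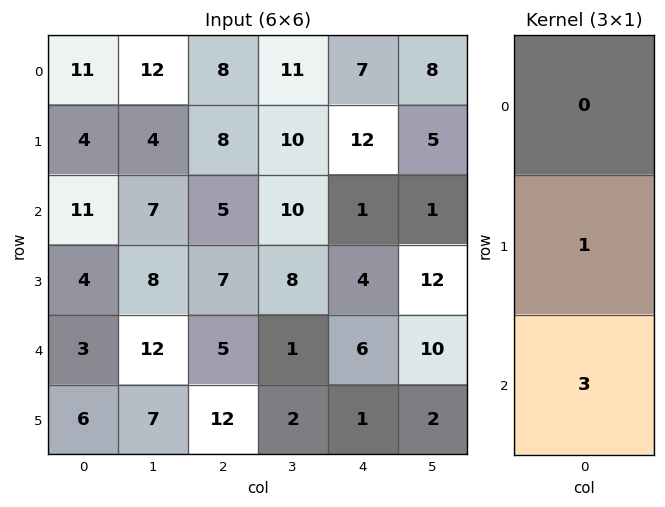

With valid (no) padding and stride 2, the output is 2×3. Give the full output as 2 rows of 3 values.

Output[0,0]: The receptive field on the input at this output position is [11 / 4 / 11]. Elementwise product with the kernel and sum: 4·1 + 11·3.
Output[0,1]: The receptive field on the input at this output position is [8 / 8 / 5]. Elementwise product with the kernel and sum: 8·1 + 5·3.

37 23 15
13 22 22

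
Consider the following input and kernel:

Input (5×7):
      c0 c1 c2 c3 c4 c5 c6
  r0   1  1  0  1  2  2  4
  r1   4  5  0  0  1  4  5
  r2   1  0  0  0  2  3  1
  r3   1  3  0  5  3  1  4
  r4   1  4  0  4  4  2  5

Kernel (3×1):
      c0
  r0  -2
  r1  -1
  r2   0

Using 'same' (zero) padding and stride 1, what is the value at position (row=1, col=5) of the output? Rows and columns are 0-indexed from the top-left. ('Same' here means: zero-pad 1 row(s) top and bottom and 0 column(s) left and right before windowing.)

-8

The receptive field on the zero-padded input at this output position is [2 / 4 / 3]. Elementwise product with the kernel and sum: 2·-2 + 4·-1.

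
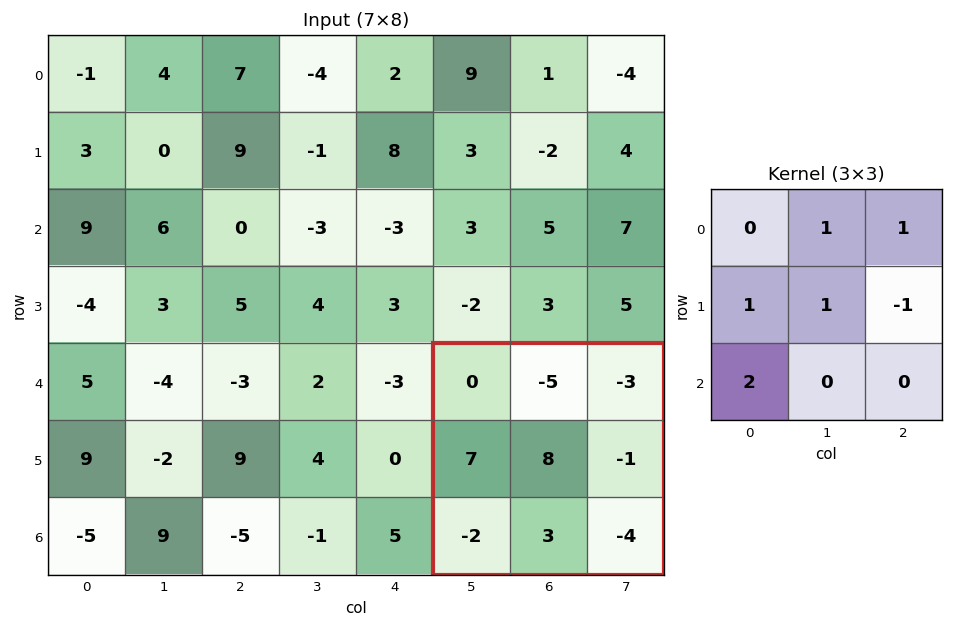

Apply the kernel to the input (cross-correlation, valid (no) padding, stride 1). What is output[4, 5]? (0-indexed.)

4

The receptive field on the input at this output position is [0 -5 -3 / 7 8 -1 / -2 3 -4]. Elementwise product with the kernel and sum: -5·1 + -3·1 + 7·1 + 8·1 + -1·-1 + -2·2.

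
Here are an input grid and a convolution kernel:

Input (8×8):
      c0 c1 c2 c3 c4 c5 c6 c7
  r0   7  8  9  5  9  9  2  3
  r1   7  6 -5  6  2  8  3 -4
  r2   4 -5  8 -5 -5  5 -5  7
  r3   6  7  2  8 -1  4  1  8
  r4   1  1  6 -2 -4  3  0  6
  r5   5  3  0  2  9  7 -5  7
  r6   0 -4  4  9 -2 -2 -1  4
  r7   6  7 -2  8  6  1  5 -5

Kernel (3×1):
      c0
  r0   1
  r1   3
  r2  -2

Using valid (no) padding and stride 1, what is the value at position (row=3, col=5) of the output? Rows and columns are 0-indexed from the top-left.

-1

The receptive field on the input at this output position is [4 / 3 / 7]. Elementwise product with the kernel and sum: 4·1 + 3·3 + 7·-2.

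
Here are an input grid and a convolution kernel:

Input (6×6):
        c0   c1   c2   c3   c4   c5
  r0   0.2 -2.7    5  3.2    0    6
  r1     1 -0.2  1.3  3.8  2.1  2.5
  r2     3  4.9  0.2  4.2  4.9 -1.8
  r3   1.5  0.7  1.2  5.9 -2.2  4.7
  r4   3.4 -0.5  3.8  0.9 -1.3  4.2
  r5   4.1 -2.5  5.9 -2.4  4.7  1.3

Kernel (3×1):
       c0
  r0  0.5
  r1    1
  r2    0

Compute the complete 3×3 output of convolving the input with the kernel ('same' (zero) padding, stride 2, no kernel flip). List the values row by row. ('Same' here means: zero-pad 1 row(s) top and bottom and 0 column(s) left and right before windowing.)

0.2 5 0
3.5 0.85 5.95
4.15 4.4 -2.4

Output[0,0]: The receptive field on the zero-padded input at this output position is [0 / 0.2 / 1]. Elementwise product with the kernel and sum: 0·0.5 + 0.2·1.
Output[0,1]: The receptive field on the zero-padded input at this output position is [0 / 5 / 1.3]. Elementwise product with the kernel and sum: 0·0.5 + 5·1.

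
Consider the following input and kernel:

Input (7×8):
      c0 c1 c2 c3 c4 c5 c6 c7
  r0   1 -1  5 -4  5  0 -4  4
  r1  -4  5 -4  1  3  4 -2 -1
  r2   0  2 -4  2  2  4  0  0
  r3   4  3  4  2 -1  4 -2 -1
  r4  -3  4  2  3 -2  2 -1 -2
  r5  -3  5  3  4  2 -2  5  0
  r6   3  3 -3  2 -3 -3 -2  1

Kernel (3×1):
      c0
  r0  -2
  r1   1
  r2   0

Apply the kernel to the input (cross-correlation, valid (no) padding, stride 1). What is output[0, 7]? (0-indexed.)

-9

The receptive field on the input at this output position is [4 / -1 / 0]. Elementwise product with the kernel and sum: 4·-2 + -1·1.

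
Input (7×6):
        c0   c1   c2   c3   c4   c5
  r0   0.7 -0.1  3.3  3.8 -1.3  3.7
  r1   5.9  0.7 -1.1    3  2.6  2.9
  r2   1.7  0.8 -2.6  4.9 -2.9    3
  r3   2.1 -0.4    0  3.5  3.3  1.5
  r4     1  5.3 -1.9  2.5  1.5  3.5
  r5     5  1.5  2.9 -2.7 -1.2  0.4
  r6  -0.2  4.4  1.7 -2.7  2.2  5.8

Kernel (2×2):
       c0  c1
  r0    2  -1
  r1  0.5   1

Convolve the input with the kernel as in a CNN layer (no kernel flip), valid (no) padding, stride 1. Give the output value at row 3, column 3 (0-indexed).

The receptive field on the input at this output position is [3.5 3.3 / 2.5 1.5]. Elementwise product with the kernel and sum: 3.5·2 + 3.3·-1 + 2.5·0.5 + 1.5·1.

6.45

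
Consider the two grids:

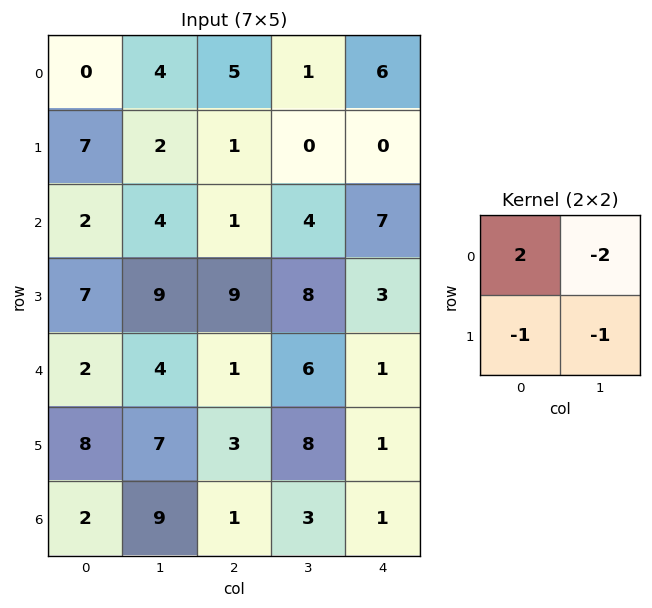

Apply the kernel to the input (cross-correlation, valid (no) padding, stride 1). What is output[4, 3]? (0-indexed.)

1

The receptive field on the input at this output position is [6 1 / 8 1]. Elementwise product with the kernel and sum: 6·2 + 1·-2 + 8·-1 + 1·-1.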